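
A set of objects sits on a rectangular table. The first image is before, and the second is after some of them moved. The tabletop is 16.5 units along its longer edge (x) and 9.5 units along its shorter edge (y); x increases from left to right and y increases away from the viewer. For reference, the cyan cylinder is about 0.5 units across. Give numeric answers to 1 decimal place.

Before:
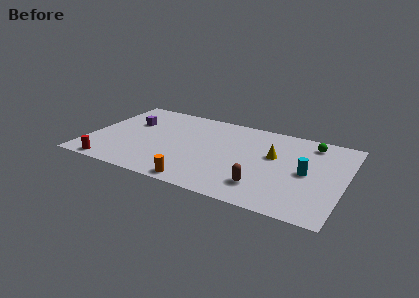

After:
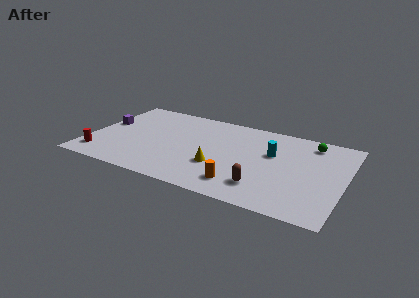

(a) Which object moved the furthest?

the yellow cone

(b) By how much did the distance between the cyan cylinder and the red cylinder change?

-1.2

Before: roughly 12.8 units apart; after: 11.6. That's 1.2 units closer together.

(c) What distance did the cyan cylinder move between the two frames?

2.6

From (14.1, 4.6) to (11.8, 5.9), the cyan cylinder covered √(2.3² + 1.3²) ≈ 2.6 units.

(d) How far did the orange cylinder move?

2.8

The orange cylinder moved from about (7.6, 0.9) to (10.2, 1.8), a distance of √(2.6² + 0.9²) ≈ 2.8.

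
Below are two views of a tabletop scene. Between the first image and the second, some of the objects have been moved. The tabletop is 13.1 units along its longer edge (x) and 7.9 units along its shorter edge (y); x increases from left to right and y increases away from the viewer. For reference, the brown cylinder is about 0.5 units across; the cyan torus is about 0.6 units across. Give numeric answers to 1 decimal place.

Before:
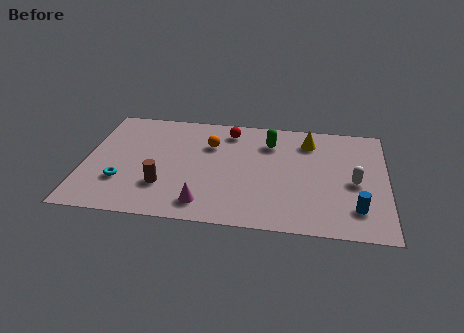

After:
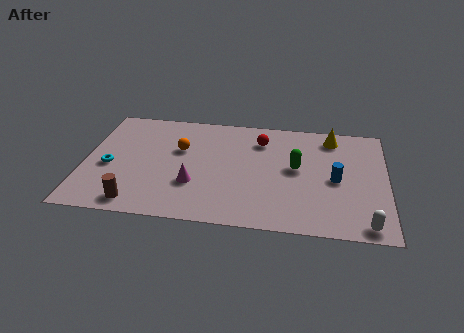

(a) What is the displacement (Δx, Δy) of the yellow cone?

(1.0, 0.4)

The yellow cone was at about (9.7, 6.3) and moved to about (10.7, 6.7).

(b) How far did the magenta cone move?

1.4

From (5.3, 1.3) to (4.8, 2.6), the magenta cone covered √(0.5² + 1.3²) ≈ 1.4 units.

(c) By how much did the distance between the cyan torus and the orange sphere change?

-1.4

Before: roughly 4.8 units apart; after: 3.4. That's 1.4 units closer together.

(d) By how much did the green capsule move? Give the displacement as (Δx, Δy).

(1.2, -1.7)

The green capsule started near (8.0, 6.0) and ended near (9.2, 4.3).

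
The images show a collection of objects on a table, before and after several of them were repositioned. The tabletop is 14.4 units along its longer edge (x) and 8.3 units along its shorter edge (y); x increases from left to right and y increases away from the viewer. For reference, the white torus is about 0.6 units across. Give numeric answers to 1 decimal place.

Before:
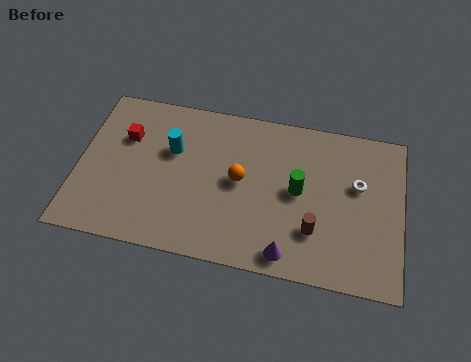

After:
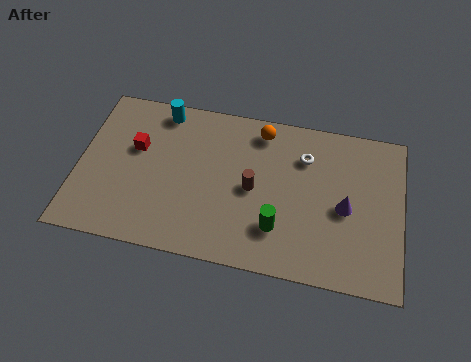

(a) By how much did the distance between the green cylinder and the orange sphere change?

+2.4

Before: roughly 2.6 units apart; after: 5.0. That's 2.4 units further apart.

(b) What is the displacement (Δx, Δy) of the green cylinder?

(-0.8, -2.1)

From the two frames, the green cylinder sits at roughly (9.8, 4.3) before and (9.0, 2.2) after.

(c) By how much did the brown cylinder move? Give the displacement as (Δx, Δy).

(-2.8, 1.6)

From the two frames, the brown cylinder sits at roughly (10.6, 2.4) before and (7.8, 4.0) after.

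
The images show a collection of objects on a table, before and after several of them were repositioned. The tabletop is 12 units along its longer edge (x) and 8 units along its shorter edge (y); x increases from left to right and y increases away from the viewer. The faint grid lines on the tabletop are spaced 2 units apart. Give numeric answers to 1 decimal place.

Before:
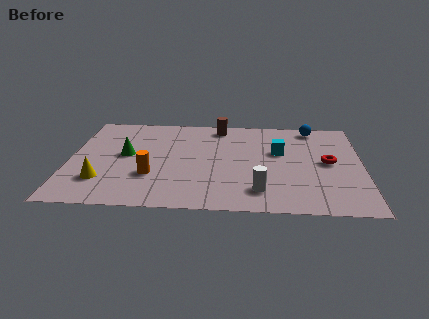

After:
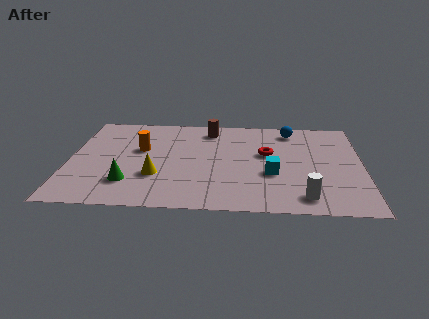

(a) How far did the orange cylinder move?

2.3

The orange cylinder moved from about (3.4, 2.6) to (2.9, 4.8), a distance of √(0.5² + 2.2²) ≈ 2.3.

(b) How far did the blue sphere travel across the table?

0.9

From (10.0, 7.1) to (9.1, 6.8), the blue sphere covered √(0.9² + 0.3²) ≈ 0.9 units.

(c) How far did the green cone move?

2.3

The green cone moved from about (2.3, 4.3) to (2.5, 2.0), a distance of √(0.2² + 2.3²) ≈ 2.3.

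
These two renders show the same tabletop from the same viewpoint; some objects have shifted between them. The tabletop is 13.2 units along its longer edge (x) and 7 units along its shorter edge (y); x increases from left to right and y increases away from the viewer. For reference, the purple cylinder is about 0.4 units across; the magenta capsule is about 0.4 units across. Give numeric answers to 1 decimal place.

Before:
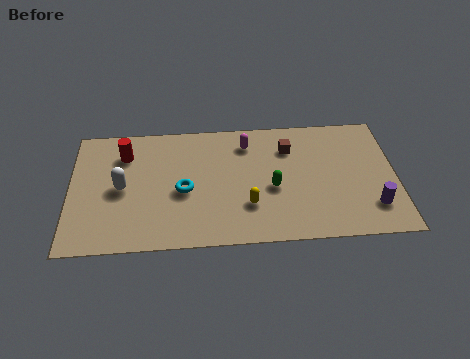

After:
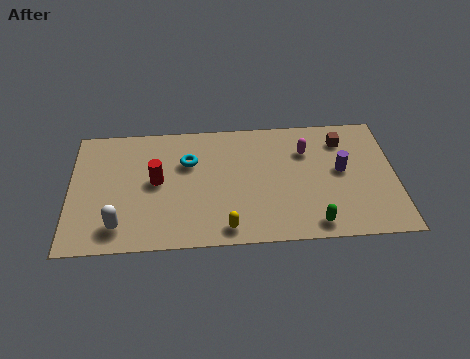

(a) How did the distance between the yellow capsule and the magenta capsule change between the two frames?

+1.8

The distance was about 3.5 in the first image and 5.3 in the second, so they moved 1.8 units further apart.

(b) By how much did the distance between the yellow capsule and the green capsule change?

+2.2

The distance was about 1.3 in the first image and 3.5 in the second, so they moved 2.2 units further apart.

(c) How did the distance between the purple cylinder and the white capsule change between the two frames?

-0.9

The distance was about 10.2 in the first image and 9.3 in the second, so they moved 0.9 units closer together.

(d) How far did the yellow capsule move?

1.5

The yellow capsule was near (7.2, 2.1) before and (6.3, 0.9) after, so it travelled √(0.9² + 1.2²) ≈ 1.5 units.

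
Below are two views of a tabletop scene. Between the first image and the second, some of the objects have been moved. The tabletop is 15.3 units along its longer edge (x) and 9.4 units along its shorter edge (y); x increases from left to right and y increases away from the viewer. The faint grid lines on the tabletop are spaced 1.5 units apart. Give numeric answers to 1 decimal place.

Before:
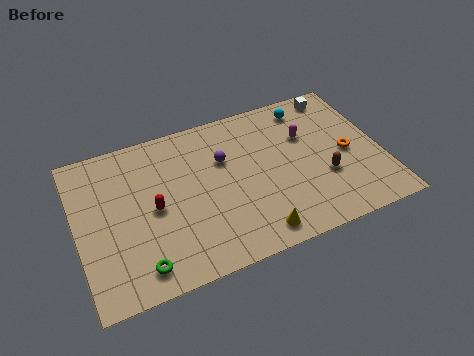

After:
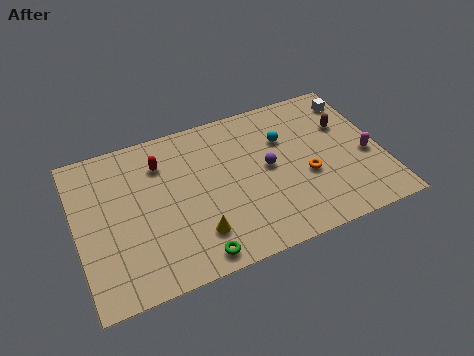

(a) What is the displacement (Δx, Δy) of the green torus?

(2.7, -0.4)

From the two frames, the green torus sits at roughly (2.8, 1.4) before and (5.5, 1.0) after.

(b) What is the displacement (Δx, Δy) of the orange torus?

(-2.2, -0.7)

The orange torus was at about (13.6, 4.4) and moved to about (11.4, 3.7).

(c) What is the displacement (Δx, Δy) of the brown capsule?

(1.4, 2.9)

The brown capsule started near (12.3, 3.3) and ended near (13.7, 6.2).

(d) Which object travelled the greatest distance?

the magenta capsule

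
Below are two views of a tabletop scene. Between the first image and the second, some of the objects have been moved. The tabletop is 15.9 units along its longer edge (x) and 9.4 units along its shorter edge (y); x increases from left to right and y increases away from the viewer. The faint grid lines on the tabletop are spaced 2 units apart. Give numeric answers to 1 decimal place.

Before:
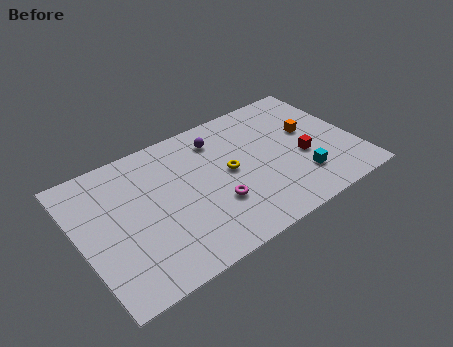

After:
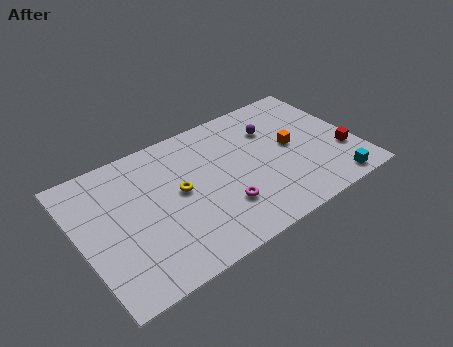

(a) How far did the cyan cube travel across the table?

2.1

The cyan cube moved from about (12.4, 2.4) to (14.0, 1.0), a distance of √(1.6² + 1.4²) ≈ 2.1.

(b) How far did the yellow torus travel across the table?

2.9

The yellow torus was near (8.6, 4.9) before and (5.7, 5.0) after, so it travelled √(2.9² + 0.1²) ≈ 2.9 units.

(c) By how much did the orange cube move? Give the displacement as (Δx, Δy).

(-1.2, -0.6)

The orange cube was at about (13.5, 5.5) and moved to about (12.3, 4.9).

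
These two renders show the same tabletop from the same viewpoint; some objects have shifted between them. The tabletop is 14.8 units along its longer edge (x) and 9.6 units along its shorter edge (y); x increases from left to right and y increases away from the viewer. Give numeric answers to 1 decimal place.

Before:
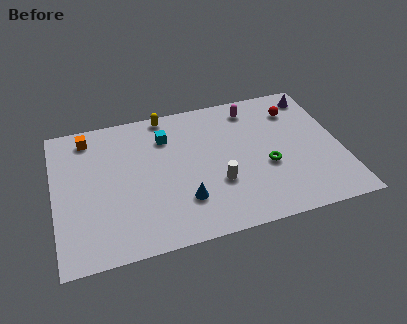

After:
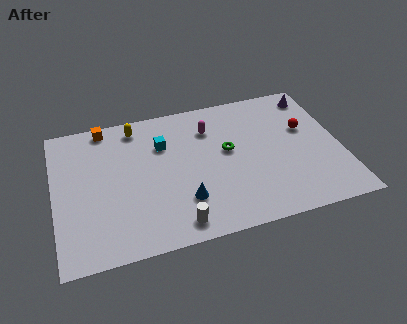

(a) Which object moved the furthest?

the white cylinder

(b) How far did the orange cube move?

1.0

The orange cube moved from about (1.9, 8.2) to (2.8, 8.7), a distance of √(0.9² + 0.5²) ≈ 1.0.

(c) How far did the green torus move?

2.5

The green torus was near (10.9, 3.8) before and (9.0, 5.4) after, so it travelled √(1.9² + 1.6²) ≈ 2.5 units.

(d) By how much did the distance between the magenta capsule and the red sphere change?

+2.8

The distance was about 2.3 in the first image and 5.1 in the second, so they moved 2.8 units further apart.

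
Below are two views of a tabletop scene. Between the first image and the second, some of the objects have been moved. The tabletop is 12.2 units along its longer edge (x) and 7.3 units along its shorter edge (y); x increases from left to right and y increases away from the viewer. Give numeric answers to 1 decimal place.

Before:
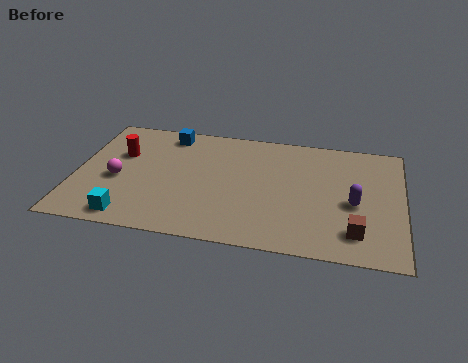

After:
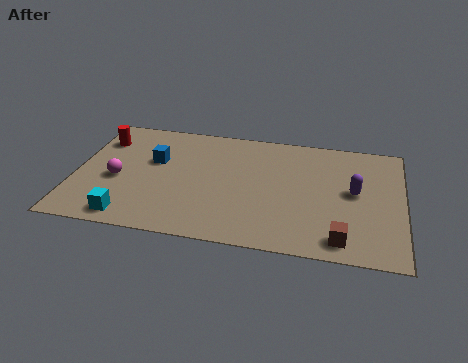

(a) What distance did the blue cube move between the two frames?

1.8

The blue cube was near (3.3, 6.3) before and (2.9, 4.5) after, so it travelled √(0.4² + 1.8²) ≈ 1.8 units.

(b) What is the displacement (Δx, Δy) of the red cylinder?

(-0.8, 0.8)

The red cylinder started near (1.6, 4.7) and ended near (0.8, 5.5).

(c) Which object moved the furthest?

the blue cube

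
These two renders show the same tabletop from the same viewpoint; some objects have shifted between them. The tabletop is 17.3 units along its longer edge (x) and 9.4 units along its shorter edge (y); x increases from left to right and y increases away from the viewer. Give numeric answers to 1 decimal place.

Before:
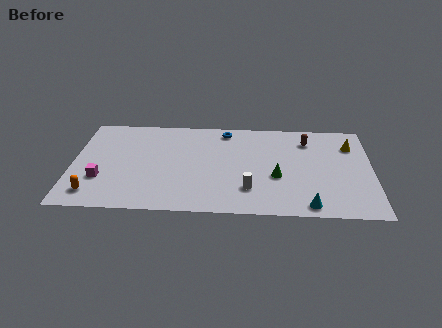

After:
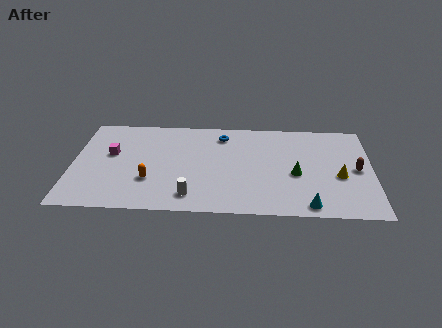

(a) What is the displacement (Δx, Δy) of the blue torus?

(-0.2, -0.5)

From the two frames, the blue torus sits at roughly (8.8, 8.2) before and (8.6, 7.7) after.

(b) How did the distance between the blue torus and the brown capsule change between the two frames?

+3.5

The distance was about 4.9 in the first image and 8.4 in the second, so they moved 3.5 units further apart.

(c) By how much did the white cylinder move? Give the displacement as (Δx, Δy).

(-3.3, -0.8)

The white cylinder started near (10.2, 2.4) and ended near (6.9, 1.6).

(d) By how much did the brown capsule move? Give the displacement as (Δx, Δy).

(2.8, -2.8)

The brown capsule started near (13.6, 7.4) and ended near (16.4, 4.6).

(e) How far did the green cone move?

1.1

The green cone moved from about (11.8, 3.7) to (12.9, 4.0), a distance of √(1.1² + 0.3²) ≈ 1.1.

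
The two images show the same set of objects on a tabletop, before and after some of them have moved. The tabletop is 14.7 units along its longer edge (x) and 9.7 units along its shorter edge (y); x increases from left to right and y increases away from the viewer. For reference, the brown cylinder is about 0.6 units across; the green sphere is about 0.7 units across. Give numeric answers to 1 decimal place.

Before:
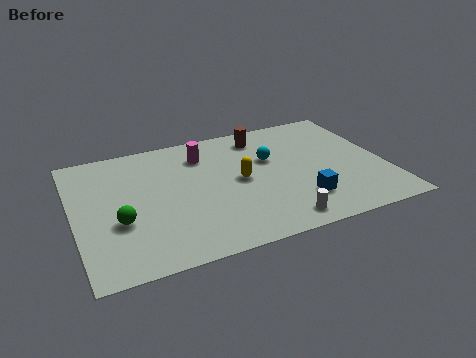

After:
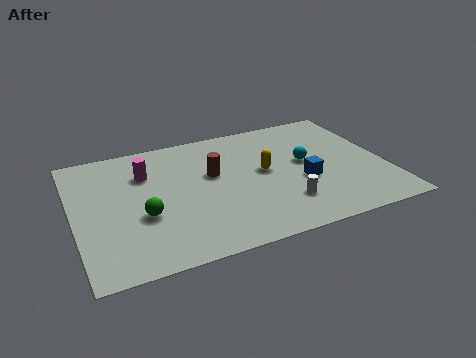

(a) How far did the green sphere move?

1.1

From (2.0, 3.6) to (3.1, 3.7), the green sphere covered √(1.1² + 0.1²) ≈ 1.1 units.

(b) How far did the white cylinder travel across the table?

1.3

From (9.2, 1.2) to (9.6, 2.4), the white cylinder covered √(0.4² + 1.2²) ≈ 1.3 units.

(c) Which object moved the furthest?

the brown cylinder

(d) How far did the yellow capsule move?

1.2

The yellow capsule was near (7.8, 4.9) before and (9.0, 5.2) after, so it travelled √(1.2² + 0.3²) ≈ 1.2 units.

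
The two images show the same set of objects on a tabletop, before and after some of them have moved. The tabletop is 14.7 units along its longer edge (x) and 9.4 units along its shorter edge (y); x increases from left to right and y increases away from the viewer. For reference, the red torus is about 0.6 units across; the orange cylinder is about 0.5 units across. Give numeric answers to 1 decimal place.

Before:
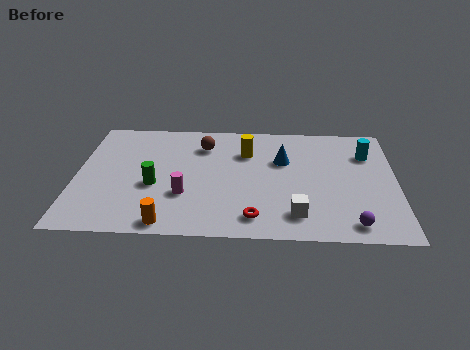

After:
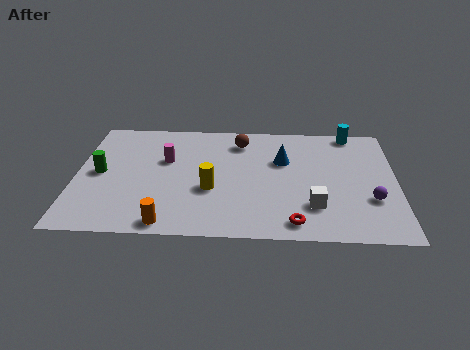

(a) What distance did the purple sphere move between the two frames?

2.1

From (12.6, 1.2) to (13.5, 3.1), the purple sphere covered √(0.9² + 1.9²) ≈ 2.1 units.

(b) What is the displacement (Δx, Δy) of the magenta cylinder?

(-0.9, 2.8)

From the two frames, the magenta cylinder sits at roughly (5.0, 3.1) before and (4.1, 5.9) after.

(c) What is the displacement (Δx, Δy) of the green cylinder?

(-2.5, 0.9)

From the two frames, the green cylinder sits at roughly (3.6, 3.8) before and (1.1, 4.7) after.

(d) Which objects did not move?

the blue cone and the orange cylinder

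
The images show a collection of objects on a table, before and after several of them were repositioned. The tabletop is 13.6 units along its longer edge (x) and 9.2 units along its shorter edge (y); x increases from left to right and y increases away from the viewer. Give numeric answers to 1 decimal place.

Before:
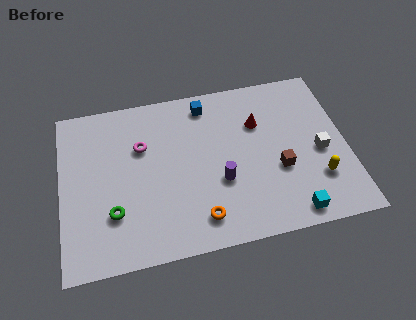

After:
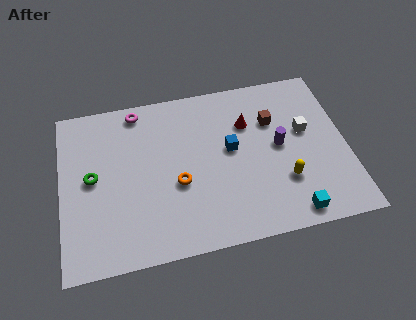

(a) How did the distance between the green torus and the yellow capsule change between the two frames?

-0.5

They were about 9.7 units apart before and 9.2 after — 0.5 units closer together.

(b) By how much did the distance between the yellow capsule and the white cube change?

+1.4

Before: roughly 1.5 units apart; after: 2.9. That's 1.4 units further apart.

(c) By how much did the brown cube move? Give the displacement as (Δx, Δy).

(-0.1, 2.8)

From the two frames, the brown cube sits at roughly (10.3, 3.5) before and (10.2, 6.3) after.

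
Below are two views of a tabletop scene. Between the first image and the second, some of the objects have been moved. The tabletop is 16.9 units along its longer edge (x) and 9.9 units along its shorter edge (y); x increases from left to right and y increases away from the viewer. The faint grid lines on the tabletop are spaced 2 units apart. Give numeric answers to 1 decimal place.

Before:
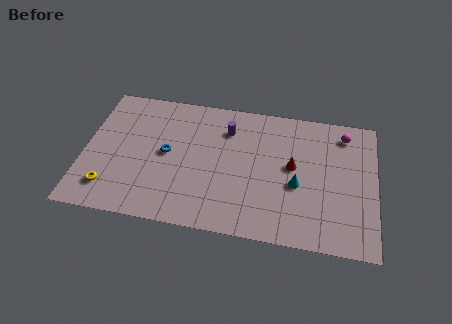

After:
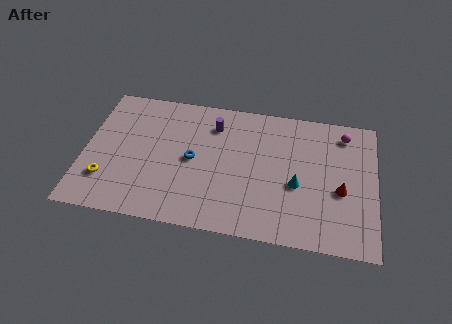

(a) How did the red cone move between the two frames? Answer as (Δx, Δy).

(2.8, -1.3)

The red cone started near (12.1, 5.4) and ended near (14.9, 4.1).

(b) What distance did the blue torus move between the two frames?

1.5

The blue torus was near (4.8, 5.1) before and (6.3, 4.9) after, so it travelled √(1.5² + 0.2²) ≈ 1.5 units.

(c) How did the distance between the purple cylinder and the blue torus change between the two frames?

-1.2

The distance was about 4.2 in the first image and 3.0 in the second, so they moved 1.2 units closer together.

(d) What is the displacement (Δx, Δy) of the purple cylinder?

(-0.8, 0.2)

The purple cylinder started near (8.2, 7.5) and ended near (7.4, 7.7).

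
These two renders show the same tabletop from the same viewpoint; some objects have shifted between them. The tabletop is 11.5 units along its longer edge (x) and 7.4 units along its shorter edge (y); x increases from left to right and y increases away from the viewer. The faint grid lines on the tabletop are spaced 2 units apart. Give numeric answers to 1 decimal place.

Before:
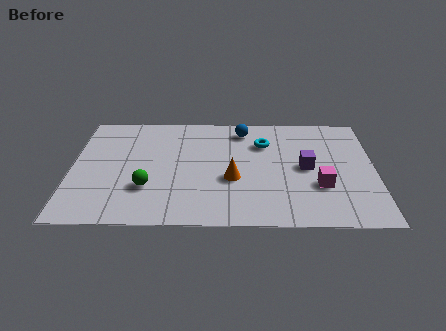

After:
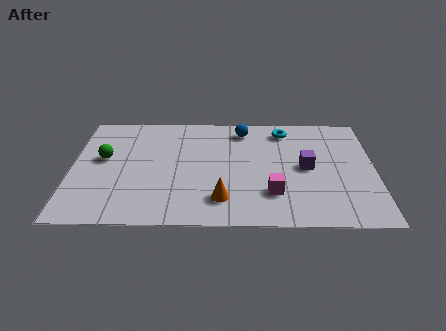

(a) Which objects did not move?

the purple cube and the blue sphere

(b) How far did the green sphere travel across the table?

2.5

From (2.9, 2.3) to (1.2, 4.2), the green sphere covered √(1.7² + 1.9²) ≈ 2.5 units.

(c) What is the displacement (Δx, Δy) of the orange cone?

(-0.4, -1.3)

The orange cone started near (6.1, 2.9) and ended near (5.7, 1.6).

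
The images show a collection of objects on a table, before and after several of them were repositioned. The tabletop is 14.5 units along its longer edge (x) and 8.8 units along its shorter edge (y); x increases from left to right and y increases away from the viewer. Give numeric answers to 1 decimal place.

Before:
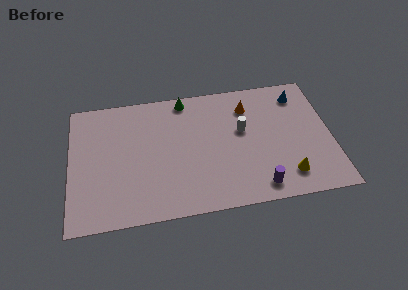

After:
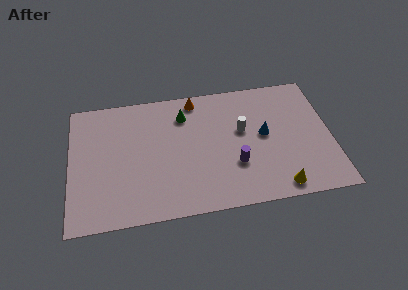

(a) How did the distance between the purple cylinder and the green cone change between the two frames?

-3.0

They were about 7.7 units apart before and 4.7 after — 3.0 units closer together.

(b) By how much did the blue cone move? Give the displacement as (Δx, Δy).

(-2.1, -2.5)

The blue cone started near (12.9, 7.2) and ended near (10.8, 4.7).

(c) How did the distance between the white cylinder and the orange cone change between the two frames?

+2.0

They were about 1.6 units apart before and 3.6 after — 2.0 units further apart.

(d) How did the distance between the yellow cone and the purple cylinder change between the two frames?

+1.3

Before: roughly 1.7 units apart; after: 3.0. That's 1.3 units further apart.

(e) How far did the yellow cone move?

0.9

The yellow cone was near (11.9, 1.7) before and (11.4, 1.0) after, so it travelled √(0.5² + 0.7²) ≈ 0.9 units.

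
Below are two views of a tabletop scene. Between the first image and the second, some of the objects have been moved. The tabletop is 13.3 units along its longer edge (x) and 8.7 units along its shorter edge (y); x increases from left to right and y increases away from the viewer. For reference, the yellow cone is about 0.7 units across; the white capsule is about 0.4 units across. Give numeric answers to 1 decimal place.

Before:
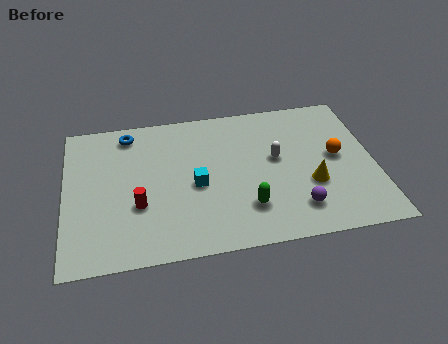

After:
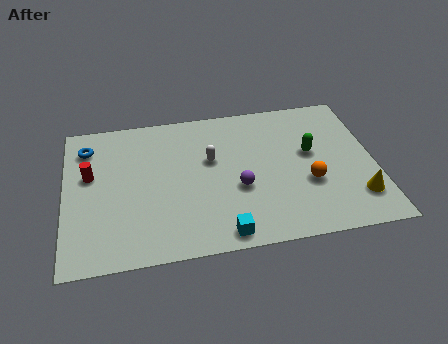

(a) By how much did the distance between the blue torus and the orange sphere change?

+0.7

Before: roughly 9.4 units apart; after: 10.1. That's 0.7 units further apart.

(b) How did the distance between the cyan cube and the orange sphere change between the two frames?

-1.7

They were about 6.1 units apart before and 4.4 after — 1.7 units closer together.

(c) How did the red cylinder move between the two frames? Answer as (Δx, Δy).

(-2.0, 2.1)

From the two frames, the red cylinder sits at roughly (3.1, 3.1) before and (1.1, 5.2) after.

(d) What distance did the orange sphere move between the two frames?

1.9

From (11.7, 4.6) to (10.4, 3.2), the orange sphere covered √(1.3² + 1.4²) ≈ 1.9 units.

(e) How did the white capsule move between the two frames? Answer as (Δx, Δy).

(-2.8, 0.4)

The white capsule was at about (9.1, 4.9) and moved to about (6.3, 5.3).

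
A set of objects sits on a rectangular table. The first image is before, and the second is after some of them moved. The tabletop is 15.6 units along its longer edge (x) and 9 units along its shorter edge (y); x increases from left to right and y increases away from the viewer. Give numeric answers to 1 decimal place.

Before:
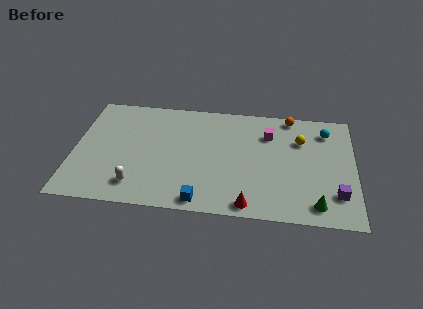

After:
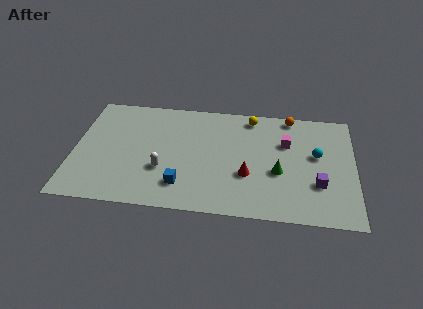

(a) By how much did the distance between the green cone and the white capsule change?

-3.5

Before: roughly 9.9 units apart; after: 6.4. That's 3.5 units closer together.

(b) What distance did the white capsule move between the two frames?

2.0

The white capsule moved from about (3.6, 1.7) to (5.0, 3.1), a distance of √(1.4² + 1.4²) ≈ 2.0.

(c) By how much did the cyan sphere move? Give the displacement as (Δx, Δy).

(-0.5, -2.0)

The cyan sphere was at about (14.0, 7.2) and moved to about (13.5, 5.2).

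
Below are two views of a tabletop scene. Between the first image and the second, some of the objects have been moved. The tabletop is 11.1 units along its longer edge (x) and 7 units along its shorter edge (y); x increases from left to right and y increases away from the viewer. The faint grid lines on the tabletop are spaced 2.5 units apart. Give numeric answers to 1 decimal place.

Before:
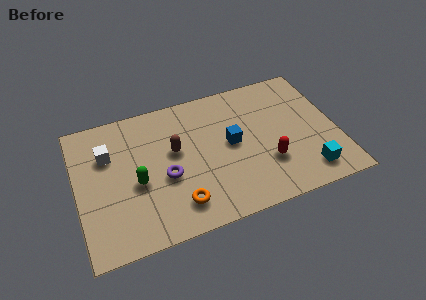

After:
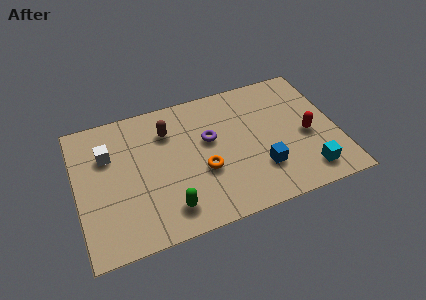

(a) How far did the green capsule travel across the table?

2.1

The green capsule moved from about (2.5, 3.0) to (3.7, 1.3), a distance of √(1.2² + 1.7²) ≈ 2.1.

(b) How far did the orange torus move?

1.8

The orange torus moved from about (4.1, 1.4) to (5.3, 2.7), a distance of √(1.2² + 1.3²) ≈ 1.8.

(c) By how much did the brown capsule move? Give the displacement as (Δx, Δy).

(-0.2, 1.1)

The brown capsule started near (4.2, 4.1) and ended near (4.0, 5.2).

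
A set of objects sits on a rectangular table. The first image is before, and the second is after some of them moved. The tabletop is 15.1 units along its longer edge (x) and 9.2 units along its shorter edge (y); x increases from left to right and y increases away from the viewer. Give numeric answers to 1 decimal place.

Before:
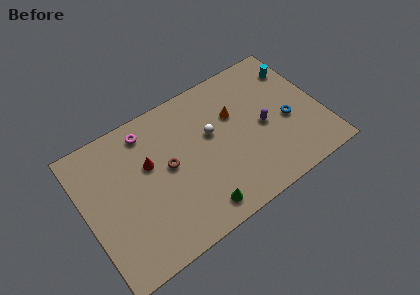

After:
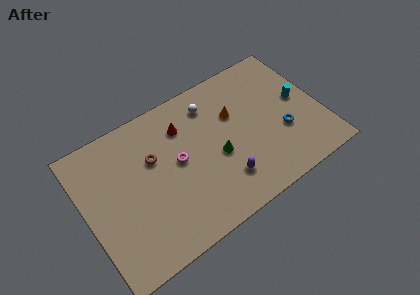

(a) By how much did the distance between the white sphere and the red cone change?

-2.0

Before: roughly 4.0 units apart; after: 2.0. That's 2.0 units closer together.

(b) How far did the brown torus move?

1.3

From (5.3, 4.9) to (4.5, 5.9), the brown torus covered √(0.8² + 1.0²) ≈ 1.3 units.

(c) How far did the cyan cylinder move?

2.2

From (14.1, 7.1) to (13.9, 4.9), the cyan cylinder covered √(0.2² + 2.2²) ≈ 2.2 units.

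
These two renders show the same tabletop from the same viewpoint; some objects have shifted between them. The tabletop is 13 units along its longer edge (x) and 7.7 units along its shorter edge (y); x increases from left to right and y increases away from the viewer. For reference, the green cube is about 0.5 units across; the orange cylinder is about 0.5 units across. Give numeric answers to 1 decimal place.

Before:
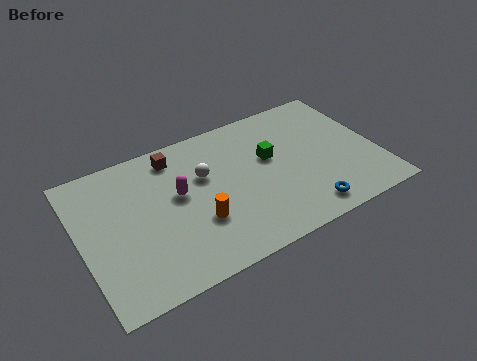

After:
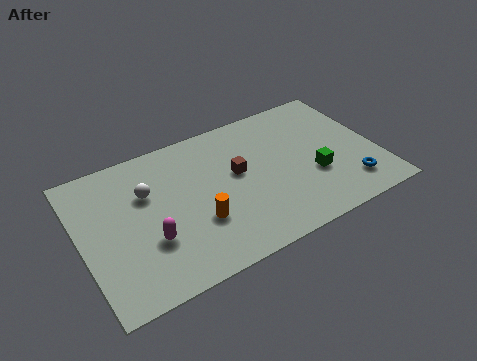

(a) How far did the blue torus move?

2.2

From (9.4, 1.1) to (11.5, 1.6), the blue torus covered √(2.1² + 0.5²) ≈ 2.2 units.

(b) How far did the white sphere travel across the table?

2.5

From (5.5, 4.9) to (3.0, 5.1), the white sphere covered √(2.5² + 0.2²) ≈ 2.5 units.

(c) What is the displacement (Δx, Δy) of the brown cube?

(2.5, -2.1)

The brown cube was at about (4.4, 6.5) and moved to about (6.9, 4.4).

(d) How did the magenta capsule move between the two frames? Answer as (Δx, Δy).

(-1.5, -1.8)

From the two frames, the magenta capsule sits at roughly (4.3, 4.4) before and (2.8, 2.6) after.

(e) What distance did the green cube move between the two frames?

2.5

From (8.4, 4.6) to (10.1, 2.8), the green cube covered √(1.7² + 1.8²) ≈ 2.5 units.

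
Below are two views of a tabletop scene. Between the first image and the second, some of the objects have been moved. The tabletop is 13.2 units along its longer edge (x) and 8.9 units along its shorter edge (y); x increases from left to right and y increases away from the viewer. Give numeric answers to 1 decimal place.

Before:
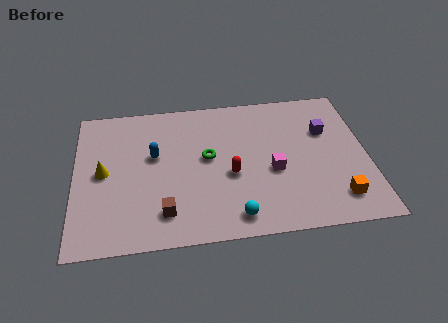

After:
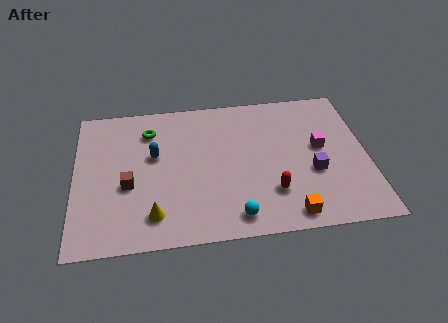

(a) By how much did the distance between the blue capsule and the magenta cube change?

+2.0

They were about 5.5 units apart before and 7.5 after — 2.0 units further apart.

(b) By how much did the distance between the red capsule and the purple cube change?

-2.8

They were about 4.9 units apart before and 2.1 after — 2.8 units closer together.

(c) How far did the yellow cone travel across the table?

3.6

From (1.3, 4.5) to (3.5, 1.7), the yellow cone covered √(2.2² + 2.8²) ≈ 3.6 units.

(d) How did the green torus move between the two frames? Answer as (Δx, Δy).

(-2.6, 2.0)

The green torus started near (6.0, 4.9) and ended near (3.4, 6.9).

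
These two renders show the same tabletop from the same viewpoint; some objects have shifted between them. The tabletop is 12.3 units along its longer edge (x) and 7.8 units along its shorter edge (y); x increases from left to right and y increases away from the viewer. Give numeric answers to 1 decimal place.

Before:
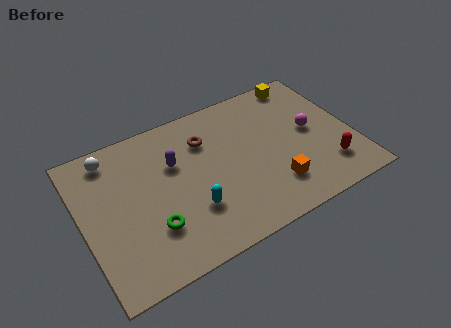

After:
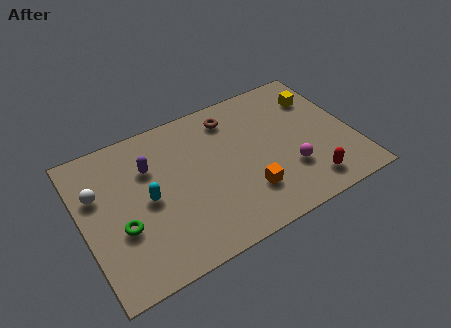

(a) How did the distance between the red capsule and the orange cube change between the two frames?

+0.3

The distance was about 2.5 in the first image and 2.8 in the second, so they moved 0.3 units further apart.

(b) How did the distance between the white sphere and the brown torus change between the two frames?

+2.1

They were about 4.3 units apart before and 6.4 after — 2.1 units further apart.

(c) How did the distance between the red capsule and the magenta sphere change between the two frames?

-1.0

Before: roughly 2.3 units apart; after: 1.3. That's 1.0 units closer together.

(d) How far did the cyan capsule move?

2.3

The cyan capsule was near (4.7, 2.4) before and (2.9, 3.8) after, so it travelled √(1.8² + 1.4²) ≈ 2.3 units.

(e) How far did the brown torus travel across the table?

1.5

From (5.8, 5.7) to (7.1, 6.4), the brown torus covered √(1.3² + 0.7²) ≈ 1.5 units.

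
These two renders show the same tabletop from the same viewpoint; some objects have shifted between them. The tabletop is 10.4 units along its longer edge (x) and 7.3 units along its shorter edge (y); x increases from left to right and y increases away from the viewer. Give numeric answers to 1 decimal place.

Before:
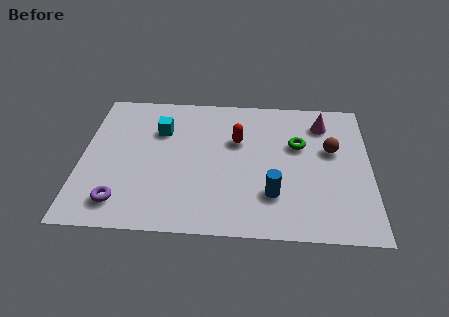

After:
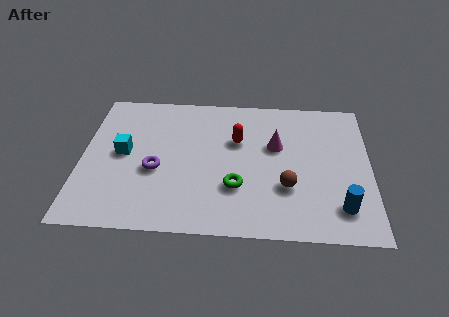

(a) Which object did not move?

the red capsule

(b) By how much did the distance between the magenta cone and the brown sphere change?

+0.7

They were about 1.4 units apart before and 2.1 after — 0.7 units further apart.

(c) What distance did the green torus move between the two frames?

3.2

The green torus was near (7.8, 4.6) before and (5.6, 2.3) after, so it travelled √(2.2² + 2.3²) ≈ 3.2 units.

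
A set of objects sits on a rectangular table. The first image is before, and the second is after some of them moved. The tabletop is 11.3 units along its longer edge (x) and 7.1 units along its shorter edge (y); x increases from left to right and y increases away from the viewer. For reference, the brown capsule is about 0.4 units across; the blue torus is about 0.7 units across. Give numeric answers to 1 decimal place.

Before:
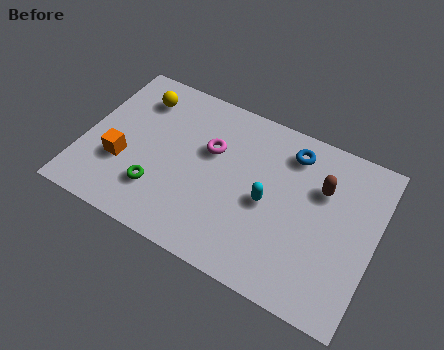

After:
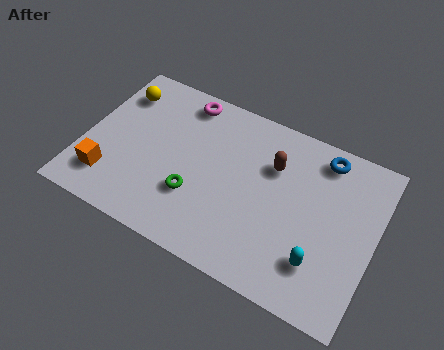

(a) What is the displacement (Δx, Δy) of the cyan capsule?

(2.2, -1.5)

The cyan capsule was at about (7.2, 3.3) and moved to about (9.4, 1.8).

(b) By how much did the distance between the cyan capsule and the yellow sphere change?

+3.3

The distance was about 5.9 in the first image and 9.2 in the second, so they moved 3.3 units further apart.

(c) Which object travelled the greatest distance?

the cyan capsule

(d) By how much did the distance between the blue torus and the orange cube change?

+2.0

The distance was about 7.0 in the first image and 9.0 in the second, so they moved 2.0 units further apart.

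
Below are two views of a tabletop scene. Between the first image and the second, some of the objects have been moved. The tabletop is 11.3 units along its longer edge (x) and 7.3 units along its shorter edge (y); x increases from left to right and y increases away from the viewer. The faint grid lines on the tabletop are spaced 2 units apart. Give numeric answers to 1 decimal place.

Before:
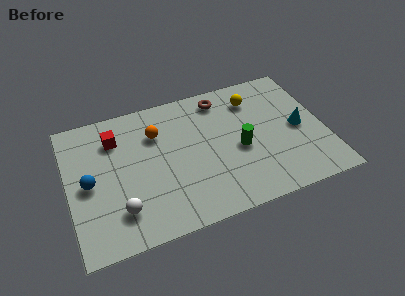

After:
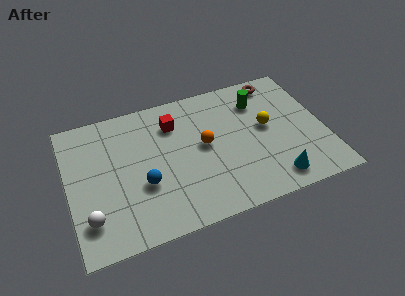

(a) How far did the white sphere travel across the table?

1.3

The white sphere was near (2.1, 1.7) before and (0.8, 1.7) after, so it travelled √(1.3² + 0.0²) ≈ 1.3 units.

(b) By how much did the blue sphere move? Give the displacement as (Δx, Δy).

(2.3, -0.8)

The blue sphere started near (0.9, 3.5) and ended near (3.2, 2.7).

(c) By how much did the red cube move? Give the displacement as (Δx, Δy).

(2.6, 0.0)

The red cube was at about (2.2, 5.5) and moved to about (4.8, 5.5).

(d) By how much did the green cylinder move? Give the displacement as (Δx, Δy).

(1.1, 2.3)

The green cylinder was at about (7.5, 3.2) and moved to about (8.6, 5.5).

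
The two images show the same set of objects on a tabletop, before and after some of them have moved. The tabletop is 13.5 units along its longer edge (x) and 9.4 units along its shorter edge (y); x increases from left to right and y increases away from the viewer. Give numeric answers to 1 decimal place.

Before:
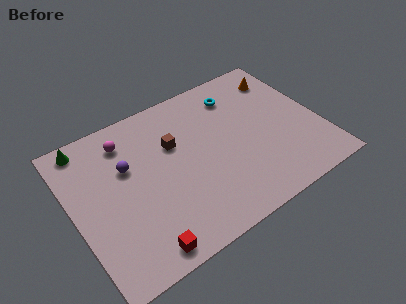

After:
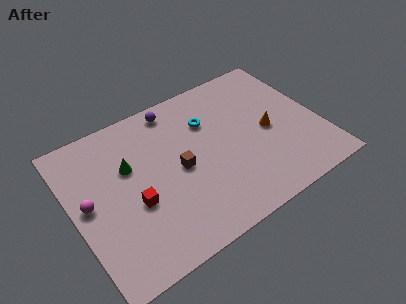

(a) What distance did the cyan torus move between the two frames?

2.0

From (9.5, 7.5) to (7.7, 6.6), the cyan torus covered √(1.8² + 0.9²) ≈ 2.0 units.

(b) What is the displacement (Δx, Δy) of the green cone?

(2.0, -2.4)

The green cone was at about (1.2, 8.4) and moved to about (3.2, 6.0).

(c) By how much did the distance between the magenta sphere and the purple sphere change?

+4.7

They were about 1.6 units apart before and 6.3 after — 4.7 units further apart.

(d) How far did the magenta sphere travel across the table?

3.7

The magenta sphere was near (3.3, 7.6) before and (0.8, 4.9) after, so it travelled √(2.5² + 2.7²) ≈ 3.7 units.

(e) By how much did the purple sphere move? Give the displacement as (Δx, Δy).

(3.0, 2.3)

The purple sphere started near (3.1, 6.0) and ended near (6.1, 8.3).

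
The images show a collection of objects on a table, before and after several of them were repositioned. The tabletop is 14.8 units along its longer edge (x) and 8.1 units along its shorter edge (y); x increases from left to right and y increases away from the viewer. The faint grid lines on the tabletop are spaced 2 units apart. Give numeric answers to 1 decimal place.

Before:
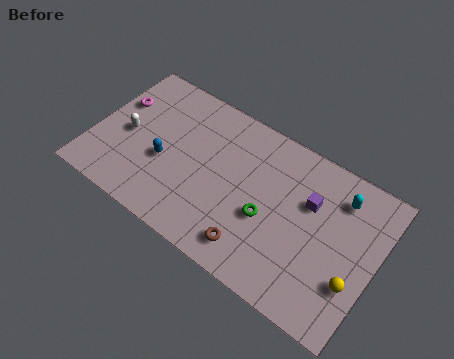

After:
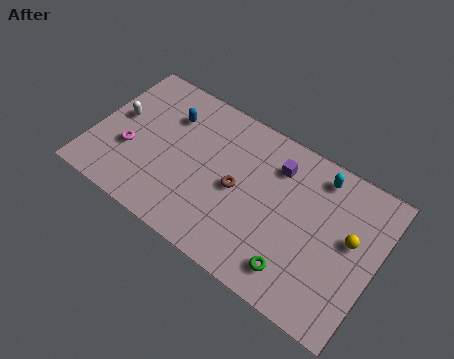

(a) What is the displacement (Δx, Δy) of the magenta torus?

(1.1, -2.3)

From the two frames, the magenta torus sits at roughly (0.9, 5.3) before and (2.0, 3.0) after.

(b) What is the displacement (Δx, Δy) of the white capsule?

(-0.6, 0.7)

From the two frames, the white capsule sits at roughly (1.7, 3.8) before and (1.1, 4.5) after.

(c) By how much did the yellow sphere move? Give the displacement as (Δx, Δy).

(-0.5, 2.0)

From the two frames, the yellow sphere sits at roughly (13.9, 2.6) before and (13.4, 4.6) after.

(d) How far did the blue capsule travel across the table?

2.6

From (3.8, 3.3) to (3.6, 5.9), the blue capsule covered √(0.2² + 2.6²) ≈ 2.6 units.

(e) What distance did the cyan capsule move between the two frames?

1.3

From (12.6, 6.4) to (11.4, 6.9), the cyan capsule covered √(1.2² + 0.5²) ≈ 1.3 units.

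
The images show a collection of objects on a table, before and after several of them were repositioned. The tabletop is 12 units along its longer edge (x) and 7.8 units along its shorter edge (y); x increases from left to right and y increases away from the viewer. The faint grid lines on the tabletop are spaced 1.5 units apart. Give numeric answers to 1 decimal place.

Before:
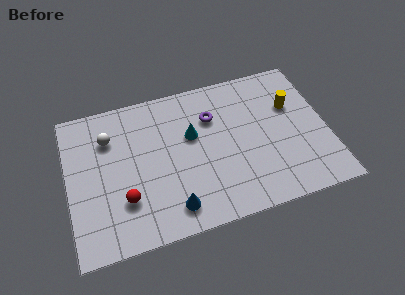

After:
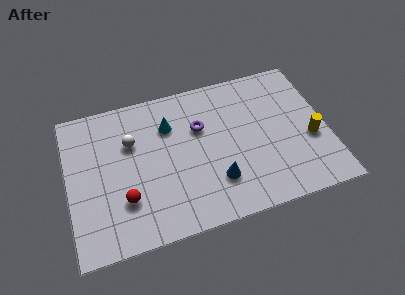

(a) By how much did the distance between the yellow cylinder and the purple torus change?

+1.7

They were about 3.7 units apart before and 5.4 after — 1.7 units further apart.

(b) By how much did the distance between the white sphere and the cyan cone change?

-2.1

They were about 3.9 units apart before and 1.8 after — 2.1 units closer together.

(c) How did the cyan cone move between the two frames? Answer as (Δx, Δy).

(-1.0, 0.8)

The cyan cone started near (5.8, 4.8) and ended near (4.8, 5.6).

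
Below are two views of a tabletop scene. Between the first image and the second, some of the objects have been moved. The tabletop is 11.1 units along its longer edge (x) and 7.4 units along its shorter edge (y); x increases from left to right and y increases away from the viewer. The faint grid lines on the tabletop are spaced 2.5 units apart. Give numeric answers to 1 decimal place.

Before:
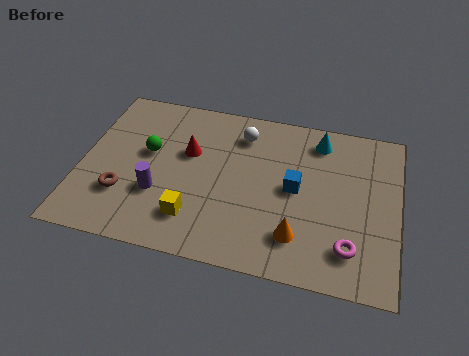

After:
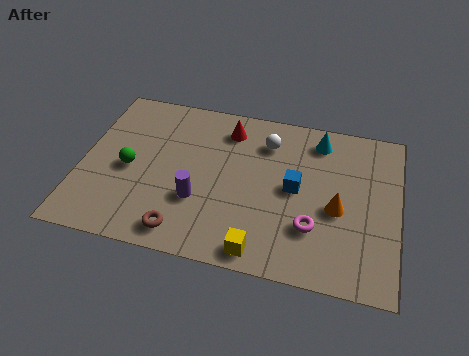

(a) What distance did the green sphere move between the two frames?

1.1

The green sphere moved from about (2.3, 4.3) to (1.7, 3.4), a distance of √(0.6² + 0.9²) ≈ 1.1.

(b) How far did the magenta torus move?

1.4

The magenta torus was near (9.5, 1.6) before and (8.2, 2.2) after, so it travelled √(1.3² + 0.6²) ≈ 1.4 units.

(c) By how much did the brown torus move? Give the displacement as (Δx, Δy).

(2.2, -1.2)

From the two frames, the brown torus sits at roughly (1.6, 2.2) before and (3.8, 1.0) after.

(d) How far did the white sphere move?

0.9

The white sphere moved from about (5.5, 5.9) to (6.4, 5.7), a distance of √(0.9² + 0.2²) ≈ 0.9.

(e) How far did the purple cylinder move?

1.4

From (2.8, 2.5) to (4.2, 2.5), the purple cylinder covered √(1.4² + 0.0²) ≈ 1.4 units.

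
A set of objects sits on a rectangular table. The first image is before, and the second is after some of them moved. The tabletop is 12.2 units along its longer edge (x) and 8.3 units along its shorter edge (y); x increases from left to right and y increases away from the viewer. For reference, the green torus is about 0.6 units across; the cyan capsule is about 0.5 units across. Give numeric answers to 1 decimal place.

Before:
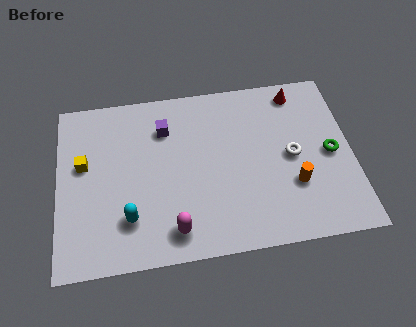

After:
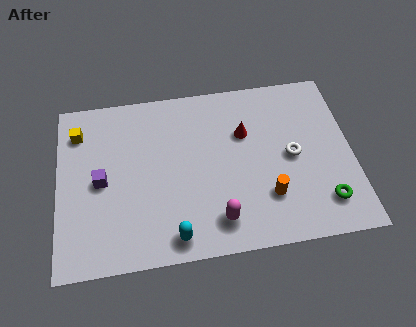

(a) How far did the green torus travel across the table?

2.3

The green torus moved from about (11.3, 4.0) to (10.9, 1.7), a distance of √(0.4² + 2.3²) ≈ 2.3.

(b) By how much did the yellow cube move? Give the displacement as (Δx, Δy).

(-0.2, 1.6)

The yellow cube was at about (1.1, 4.9) and moved to about (0.9, 6.5).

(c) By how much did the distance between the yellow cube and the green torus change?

+0.9

They were about 10.2 units apart before and 11.1 after — 0.9 units further apart.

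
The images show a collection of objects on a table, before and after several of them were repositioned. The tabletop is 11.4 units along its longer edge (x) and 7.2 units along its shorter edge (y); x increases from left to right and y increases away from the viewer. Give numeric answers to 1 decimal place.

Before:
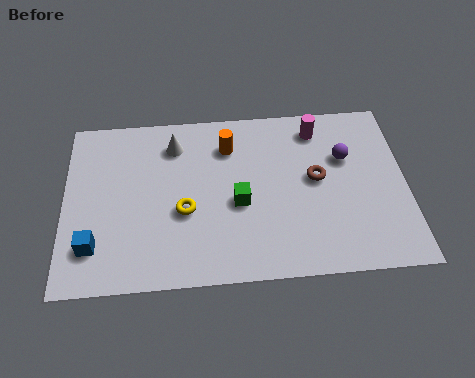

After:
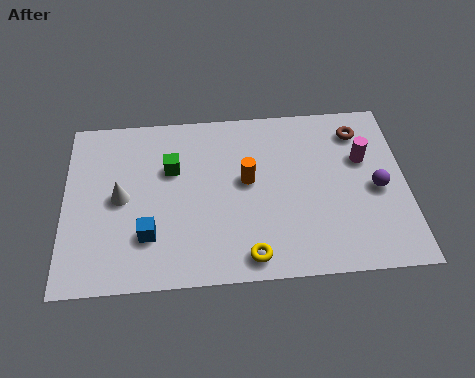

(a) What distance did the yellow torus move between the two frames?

2.9

The yellow torus was near (4.0, 2.9) before and (6.1, 0.9) after, so it travelled √(2.1² + 2.0²) ≈ 2.9 units.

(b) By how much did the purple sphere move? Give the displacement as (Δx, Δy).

(1.0, -1.4)

From the two frames, the purple sphere sits at roughly (9.4, 4.7) before and (10.4, 3.3) after.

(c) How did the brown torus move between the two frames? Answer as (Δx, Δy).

(1.5, 1.9)

The brown torus was at about (8.4, 3.9) and moved to about (9.9, 5.8).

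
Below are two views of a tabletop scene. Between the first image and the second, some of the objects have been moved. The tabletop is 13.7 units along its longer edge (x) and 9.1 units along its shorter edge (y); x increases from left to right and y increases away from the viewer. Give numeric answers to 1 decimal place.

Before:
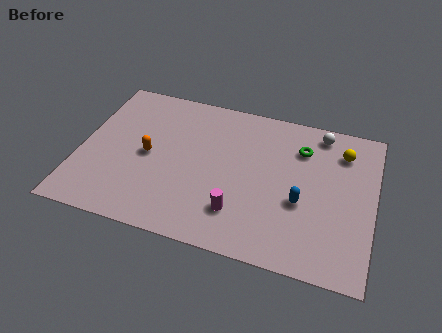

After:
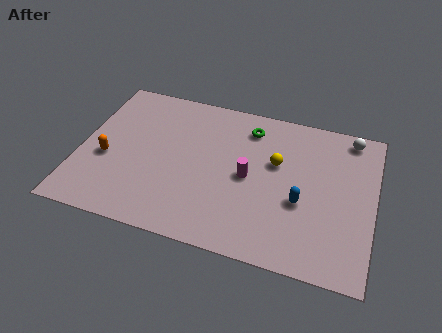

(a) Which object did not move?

the blue capsule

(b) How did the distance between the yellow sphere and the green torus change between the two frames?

+0.4

They were about 1.9 units apart before and 2.3 after — 0.4 units further apart.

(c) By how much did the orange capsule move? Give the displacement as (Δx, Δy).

(-1.9, -0.7)

The orange capsule started near (3.2, 4.4) and ended near (1.3, 3.7).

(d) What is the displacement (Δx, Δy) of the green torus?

(-2.5, 0.6)

From the two frames, the green torus sits at roughly (10.2, 6.8) before and (7.7, 7.4) after.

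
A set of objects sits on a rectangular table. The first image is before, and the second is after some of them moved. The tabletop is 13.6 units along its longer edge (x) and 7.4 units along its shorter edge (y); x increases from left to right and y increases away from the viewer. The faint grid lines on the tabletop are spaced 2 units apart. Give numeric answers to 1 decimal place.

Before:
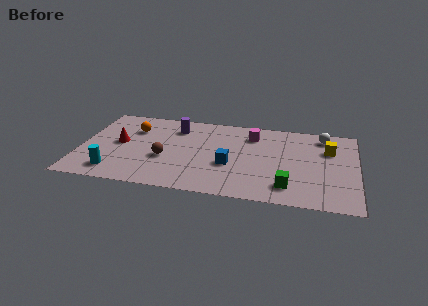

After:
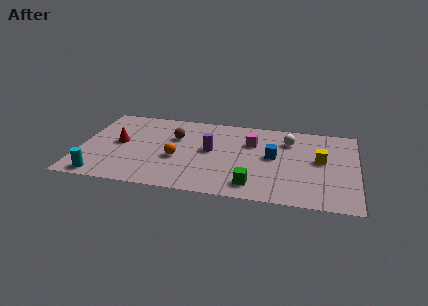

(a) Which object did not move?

the red cone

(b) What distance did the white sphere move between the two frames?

1.8

The white sphere moved from about (11.9, 6.3) to (10.2, 5.6), a distance of √(1.7² + 0.7²) ≈ 1.8.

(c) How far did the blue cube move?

2.4

From (7.4, 2.9) to (9.5, 4.0), the blue cube covered √(2.1² + 1.1²) ≈ 2.4 units.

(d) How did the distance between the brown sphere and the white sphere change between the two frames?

-2.8

They were about 8.4 units apart before and 5.6 after — 2.8 units closer together.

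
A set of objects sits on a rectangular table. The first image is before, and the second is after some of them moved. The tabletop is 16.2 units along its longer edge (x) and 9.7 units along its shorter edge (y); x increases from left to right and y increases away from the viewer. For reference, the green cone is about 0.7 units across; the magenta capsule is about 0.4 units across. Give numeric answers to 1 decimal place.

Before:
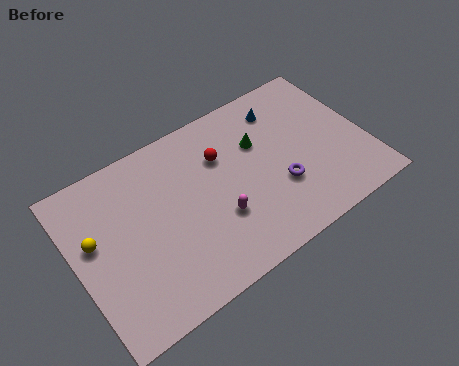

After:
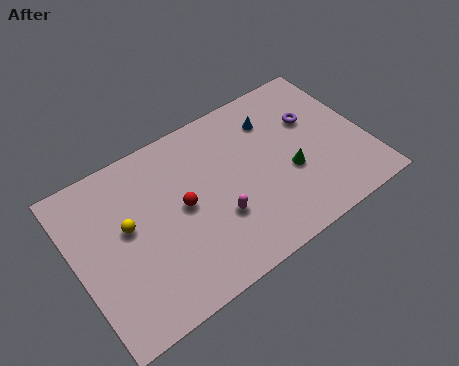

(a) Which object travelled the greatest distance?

the purple torus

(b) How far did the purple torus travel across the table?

3.9

The purple torus was near (11.1, 3.3) before and (13.6, 6.3) after, so it travelled √(2.5² + 3.0²) ≈ 3.9 units.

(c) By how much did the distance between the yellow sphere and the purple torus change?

+0.4

They were about 10.3 units apart before and 10.7 after — 0.4 units further apart.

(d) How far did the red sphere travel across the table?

3.0

From (8.4, 6.7) to (5.9, 5.0), the red sphere covered √(2.5² + 1.7²) ≈ 3.0 units.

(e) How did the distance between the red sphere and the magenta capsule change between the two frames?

-1.1

The distance was about 3.5 in the first image and 2.4 in the second, so they moved 1.1 units closer together.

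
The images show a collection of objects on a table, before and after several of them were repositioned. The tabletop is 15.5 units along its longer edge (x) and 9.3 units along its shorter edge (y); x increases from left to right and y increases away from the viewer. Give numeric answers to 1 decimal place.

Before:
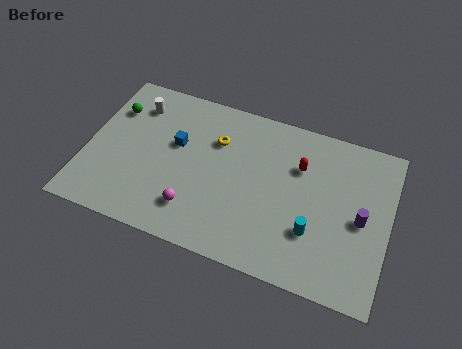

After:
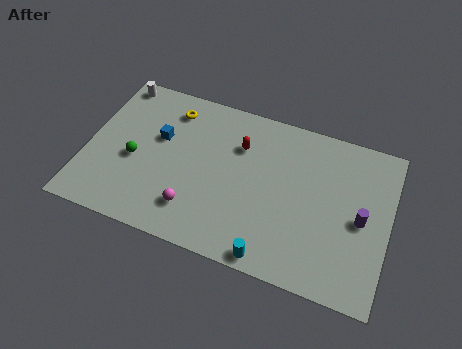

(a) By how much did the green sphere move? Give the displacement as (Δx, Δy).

(1.4, -2.7)

From the two frames, the green sphere sits at roughly (1.1, 6.7) before and (2.5, 4.0) after.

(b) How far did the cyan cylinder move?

2.8

The cyan cylinder moved from about (11.8, 2.9) to (9.9, 0.8), a distance of √(1.9² + 2.1²) ≈ 2.8.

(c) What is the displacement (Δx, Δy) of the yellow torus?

(-2.5, 1.1)

The yellow torus was at about (6.5, 6.5) and moved to about (4.0, 7.6).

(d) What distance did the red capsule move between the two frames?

3.1

The red capsule moved from about (10.8, 6.4) to (7.7, 6.6), a distance of √(3.1² + 0.2²) ≈ 3.1.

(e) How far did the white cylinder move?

1.6

The white cylinder moved from about (2.2, 7.3) to (1.0, 8.4), a distance of √(1.2² + 1.1²) ≈ 1.6.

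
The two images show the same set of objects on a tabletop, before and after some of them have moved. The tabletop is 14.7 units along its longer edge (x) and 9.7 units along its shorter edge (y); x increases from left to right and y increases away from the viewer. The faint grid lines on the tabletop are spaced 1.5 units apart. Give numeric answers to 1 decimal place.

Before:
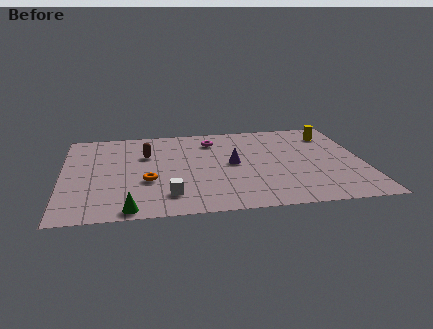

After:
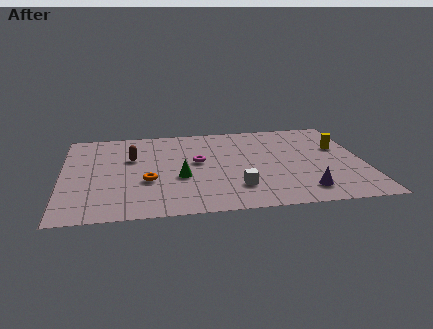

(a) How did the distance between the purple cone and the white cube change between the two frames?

-1.1

The distance was about 4.4 in the first image and 3.3 in the second, so they moved 1.1 units closer together.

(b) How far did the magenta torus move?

2.4

The magenta torus moved from about (7.4, 7.7) to (6.6, 5.4), a distance of √(0.8² + 2.3²) ≈ 2.4.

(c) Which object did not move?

the orange torus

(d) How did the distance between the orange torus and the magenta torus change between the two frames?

-2.2

The distance was about 5.3 in the first image and 3.1 in the second, so they moved 2.2 units closer together.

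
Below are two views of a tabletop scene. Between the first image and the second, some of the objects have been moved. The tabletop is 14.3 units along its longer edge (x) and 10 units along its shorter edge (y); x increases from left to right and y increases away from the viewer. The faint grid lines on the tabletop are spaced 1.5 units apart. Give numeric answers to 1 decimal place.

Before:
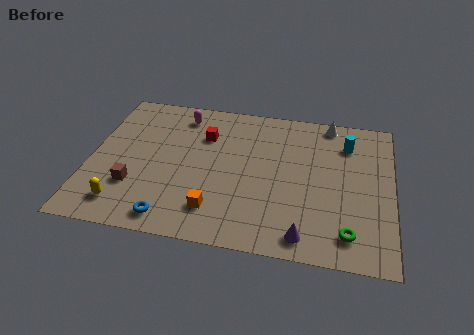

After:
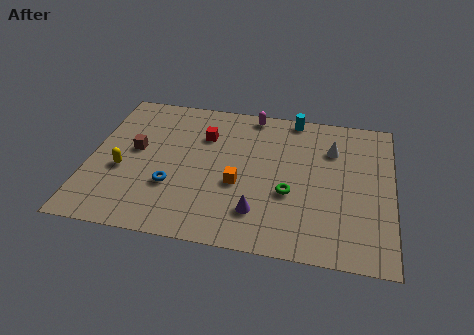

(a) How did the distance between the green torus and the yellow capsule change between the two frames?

-2.6

They were about 10.5 units apart before and 7.9 after — 2.6 units closer together.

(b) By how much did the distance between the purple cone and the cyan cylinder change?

+0.3

They were about 6.7 units apart before and 7.0 after — 0.3 units further apart.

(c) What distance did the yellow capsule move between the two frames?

2.3

The yellow capsule moved from about (1.8, 1.7) to (1.6, 4.0), a distance of √(0.2² + 2.3²) ≈ 2.3.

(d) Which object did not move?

the red cube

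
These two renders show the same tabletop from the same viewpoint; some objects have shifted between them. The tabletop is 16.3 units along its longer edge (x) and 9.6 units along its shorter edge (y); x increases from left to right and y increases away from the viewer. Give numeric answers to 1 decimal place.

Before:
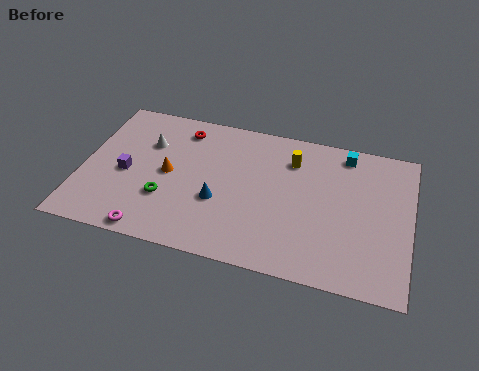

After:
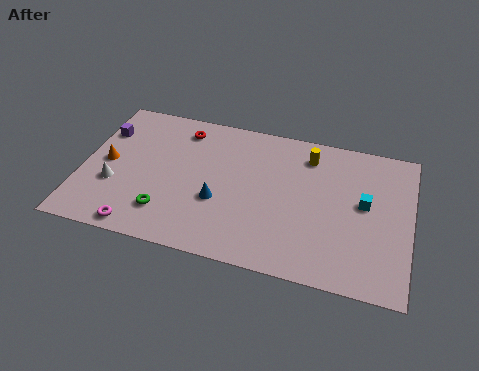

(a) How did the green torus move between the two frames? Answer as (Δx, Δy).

(0.1, -0.9)

The green torus started near (4.3, 3.1) and ended near (4.4, 2.2).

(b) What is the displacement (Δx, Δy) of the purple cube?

(-1.4, 2.6)

The purple cube was at about (2.2, 4.3) and moved to about (0.8, 6.9).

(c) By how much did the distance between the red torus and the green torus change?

+0.9

Before: roughly 4.9 units apart; after: 5.8. That's 0.9 units further apart.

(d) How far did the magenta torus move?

0.6

The magenta torus was near (3.8, 0.8) before and (3.2, 0.9) after, so it travelled √(0.6² + 0.1²) ≈ 0.6 units.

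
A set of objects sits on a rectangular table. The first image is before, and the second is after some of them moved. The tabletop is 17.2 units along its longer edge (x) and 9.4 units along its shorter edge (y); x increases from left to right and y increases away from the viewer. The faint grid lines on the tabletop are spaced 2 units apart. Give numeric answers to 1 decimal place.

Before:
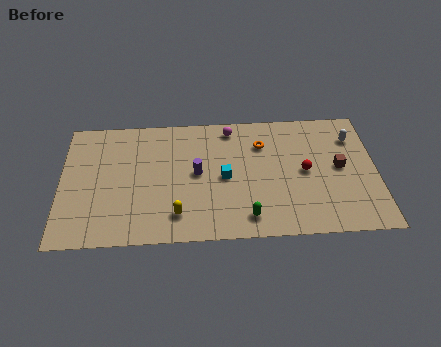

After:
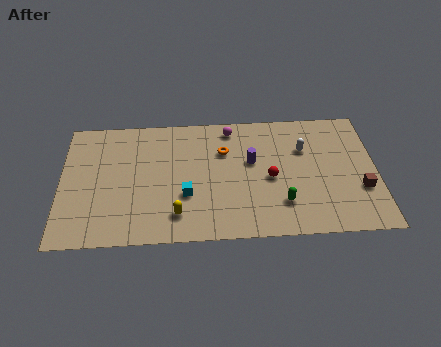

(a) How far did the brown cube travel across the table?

2.0

From (15.2, 4.9) to (16.3, 3.2), the brown cube covered √(1.1² + 1.7²) ≈ 2.0 units.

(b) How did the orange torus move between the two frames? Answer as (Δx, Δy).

(-2.1, -0.4)

The orange torus started near (11.0, 6.9) and ended near (8.9, 6.5).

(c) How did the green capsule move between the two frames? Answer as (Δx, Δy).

(1.9, 0.9)

The green capsule started near (10.1, 1.5) and ended near (12.0, 2.4).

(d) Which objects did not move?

the magenta sphere and the yellow capsule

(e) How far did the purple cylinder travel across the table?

3.1

From (7.4, 4.9) to (10.4, 5.6), the purple cylinder covered √(3.0² + 0.7²) ≈ 3.1 units.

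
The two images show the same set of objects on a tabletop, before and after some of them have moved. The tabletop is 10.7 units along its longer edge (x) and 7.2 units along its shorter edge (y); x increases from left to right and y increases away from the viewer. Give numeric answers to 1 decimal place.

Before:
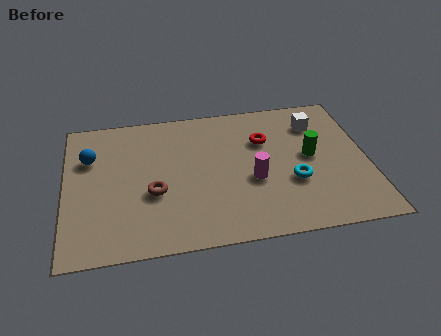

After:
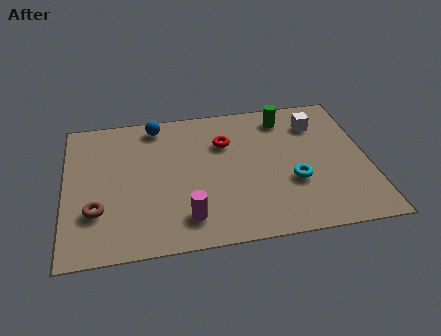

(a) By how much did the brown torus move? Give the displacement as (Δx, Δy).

(-2.0, -0.6)

The brown torus started near (3.1, 2.8) and ended near (1.1, 2.2).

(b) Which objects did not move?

the cyan torus and the white cube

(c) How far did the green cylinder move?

2.3

The green cylinder moved from about (8.7, 3.8) to (7.9, 6.0), a distance of √(0.8² + 2.2²) ≈ 2.3.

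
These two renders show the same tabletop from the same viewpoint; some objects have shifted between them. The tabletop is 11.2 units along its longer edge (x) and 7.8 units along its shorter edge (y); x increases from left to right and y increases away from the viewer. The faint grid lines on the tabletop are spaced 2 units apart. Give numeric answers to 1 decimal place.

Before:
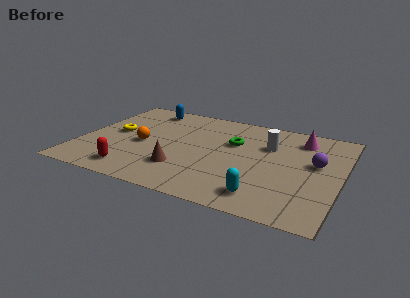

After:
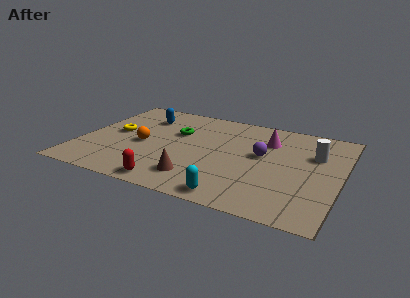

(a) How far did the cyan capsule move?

1.3

From (8.2, 1.3) to (7.0, 0.8), the cyan capsule covered √(1.2² + 0.5²) ≈ 1.3 units.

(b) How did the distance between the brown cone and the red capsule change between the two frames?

-0.9

Before: roughly 2.2 units apart; after: 1.3. That's 0.9 units closer together.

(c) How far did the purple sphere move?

2.3

The purple sphere moved from about (10.1, 4.5) to (7.8, 4.4), a distance of √(2.3² + 0.1²) ≈ 2.3.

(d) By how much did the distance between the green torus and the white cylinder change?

+4.5

The distance was about 1.5 in the first image and 6.0 in the second, so they moved 4.5 units further apart.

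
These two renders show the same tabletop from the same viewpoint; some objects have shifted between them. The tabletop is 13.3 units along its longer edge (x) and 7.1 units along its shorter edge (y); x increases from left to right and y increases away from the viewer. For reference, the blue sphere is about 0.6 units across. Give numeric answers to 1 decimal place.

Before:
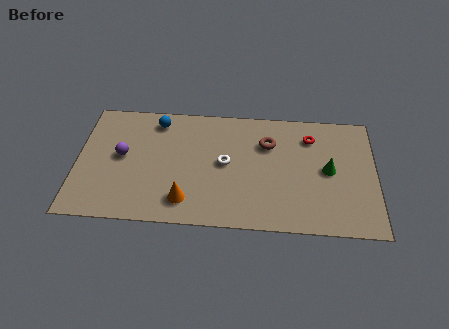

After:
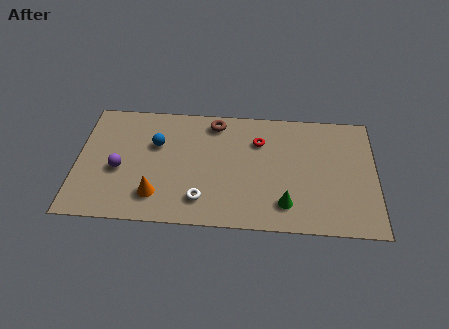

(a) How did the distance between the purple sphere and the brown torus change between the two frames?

-1.4

They were about 6.6 units apart before and 5.2 after — 1.4 units closer together.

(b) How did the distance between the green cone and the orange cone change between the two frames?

-1.0

Before: roughly 6.7 units apart; after: 5.7. That's 1.0 units closer together.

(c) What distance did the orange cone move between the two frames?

1.3

The orange cone moved from about (4.9, 1.4) to (3.6, 1.6), a distance of √(1.3² + 0.2²) ≈ 1.3.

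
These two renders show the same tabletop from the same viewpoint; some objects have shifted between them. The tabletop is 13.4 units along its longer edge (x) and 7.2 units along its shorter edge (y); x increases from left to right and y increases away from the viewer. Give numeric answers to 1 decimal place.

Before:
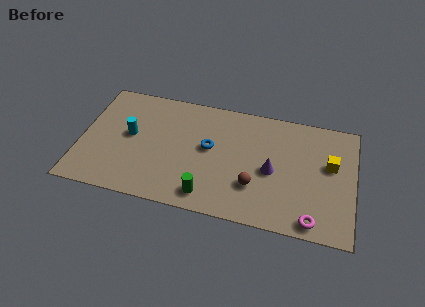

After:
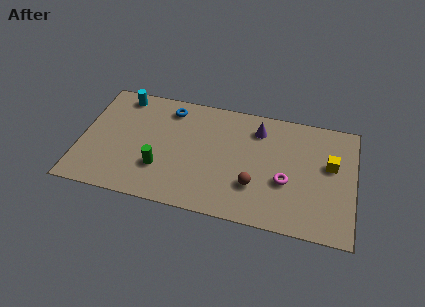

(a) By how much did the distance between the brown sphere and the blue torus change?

+2.9

The distance was about 2.9 in the first image and 5.8 in the second, so they moved 2.9 units further apart.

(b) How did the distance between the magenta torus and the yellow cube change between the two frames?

-1.0

Before: roughly 3.6 units apart; after: 2.6. That's 1.0 units closer together.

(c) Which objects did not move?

the brown sphere and the yellow cube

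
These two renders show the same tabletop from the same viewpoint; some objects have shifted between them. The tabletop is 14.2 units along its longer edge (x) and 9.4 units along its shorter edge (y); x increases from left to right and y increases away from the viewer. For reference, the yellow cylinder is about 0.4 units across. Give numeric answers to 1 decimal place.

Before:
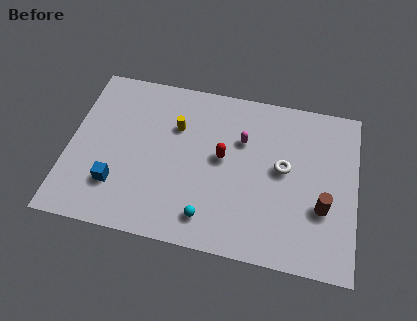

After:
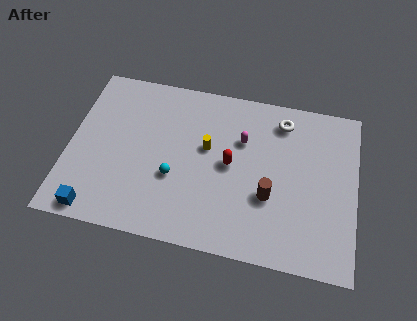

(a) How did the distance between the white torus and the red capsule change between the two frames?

+0.8

Before: roughly 3.0 units apart; after: 3.8. That's 0.8 units further apart.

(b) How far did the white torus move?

2.7

From (10.6, 5.1) to (10.4, 7.8), the white torus covered √(0.2² + 2.7²) ≈ 2.7 units.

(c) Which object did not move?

the magenta capsule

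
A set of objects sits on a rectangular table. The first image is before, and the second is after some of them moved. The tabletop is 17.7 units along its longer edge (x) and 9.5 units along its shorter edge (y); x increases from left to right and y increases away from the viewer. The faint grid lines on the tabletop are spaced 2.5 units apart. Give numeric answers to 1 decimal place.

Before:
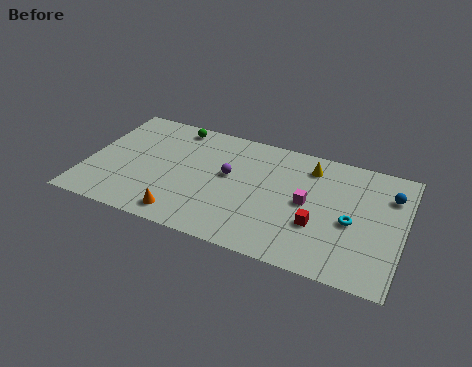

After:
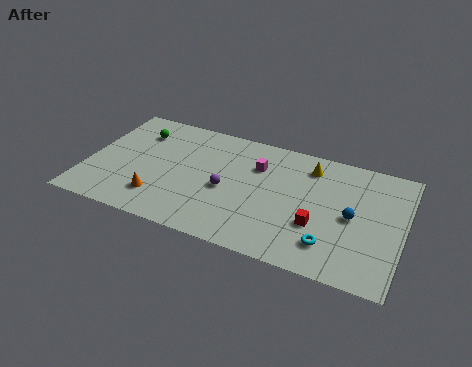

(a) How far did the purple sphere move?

1.2

The purple sphere was near (7.9, 5.4) before and (7.9, 4.2) after, so it travelled √(0.0² + 1.2²) ≈ 1.2 units.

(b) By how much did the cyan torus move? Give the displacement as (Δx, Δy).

(-1.0, -2.1)

From the two frames, the cyan torus sits at roughly (14.9, 4.2) before and (13.9, 2.1) after.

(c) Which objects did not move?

the yellow cone and the red cube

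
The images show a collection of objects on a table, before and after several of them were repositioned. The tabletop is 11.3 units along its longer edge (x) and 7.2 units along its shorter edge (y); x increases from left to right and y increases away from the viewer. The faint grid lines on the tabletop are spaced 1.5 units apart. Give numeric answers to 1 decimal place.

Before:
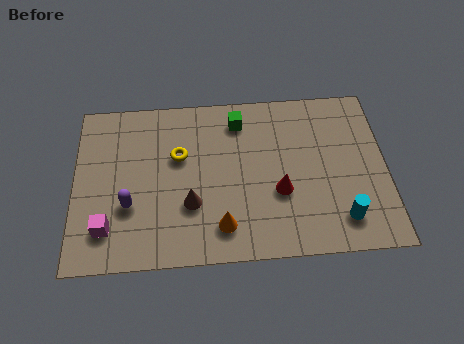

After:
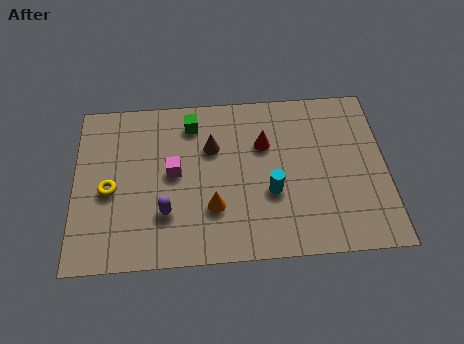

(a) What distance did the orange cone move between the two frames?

0.9

The orange cone was near (5.3, 1.4) before and (5.0, 2.2) after, so it travelled √(0.3² + 0.8²) ≈ 0.9 units.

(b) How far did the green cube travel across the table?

1.7

The green cube moved from about (6.0, 5.9) to (4.3, 5.9), a distance of √(1.7² + 0.0²) ≈ 1.7.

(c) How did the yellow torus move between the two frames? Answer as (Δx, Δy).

(-2.5, -1.3)

The yellow torus started near (3.8, 4.5) and ended near (1.3, 3.2).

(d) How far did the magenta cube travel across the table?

3.3

The magenta cube was near (1.2, 1.6) before and (3.6, 3.8) after, so it travelled √(2.4² + 2.2²) ≈ 3.3 units.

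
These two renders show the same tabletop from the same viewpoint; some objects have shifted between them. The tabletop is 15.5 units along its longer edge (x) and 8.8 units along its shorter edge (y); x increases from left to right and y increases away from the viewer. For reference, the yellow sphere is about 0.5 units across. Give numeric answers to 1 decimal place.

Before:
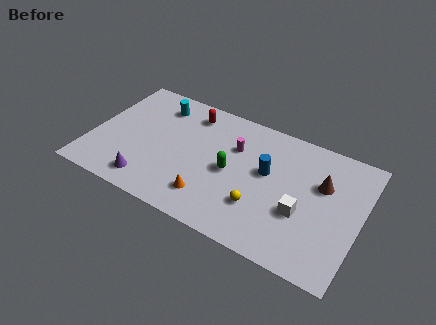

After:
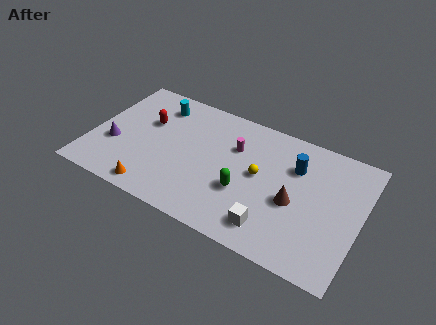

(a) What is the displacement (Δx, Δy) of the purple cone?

(-2.3, 1.8)

The purple cone started near (3.7, 1.4) and ended near (1.4, 3.2).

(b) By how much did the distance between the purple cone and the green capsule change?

+2.4

They were about 5.2 units apart before and 7.6 after — 2.4 units further apart.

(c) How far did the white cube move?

2.3

From (12.3, 3.3) to (10.8, 1.6), the white cube covered √(1.5² + 1.7²) ≈ 2.3 units.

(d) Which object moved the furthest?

the orange cone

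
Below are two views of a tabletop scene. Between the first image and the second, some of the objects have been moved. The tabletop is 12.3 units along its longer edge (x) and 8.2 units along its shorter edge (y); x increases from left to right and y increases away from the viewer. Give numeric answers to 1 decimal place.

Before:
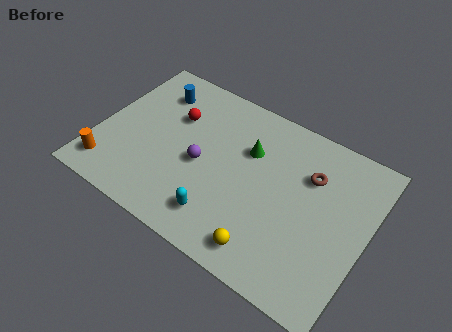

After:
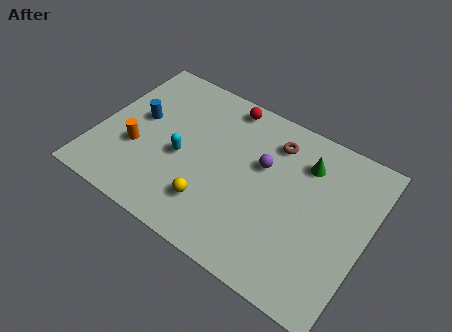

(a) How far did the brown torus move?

2.0

From (9.5, 5.7) to (7.7, 6.5), the brown torus covered √(1.8² + 0.8²) ≈ 2.0 units.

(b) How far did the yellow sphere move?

2.8

From (8.3, 1.2) to (5.6, 2.0), the yellow sphere covered √(2.7² + 0.8²) ≈ 2.8 units.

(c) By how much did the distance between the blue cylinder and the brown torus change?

-1.1

The distance was about 7.4 in the first image and 6.3 in the second, so they moved 1.1 units closer together.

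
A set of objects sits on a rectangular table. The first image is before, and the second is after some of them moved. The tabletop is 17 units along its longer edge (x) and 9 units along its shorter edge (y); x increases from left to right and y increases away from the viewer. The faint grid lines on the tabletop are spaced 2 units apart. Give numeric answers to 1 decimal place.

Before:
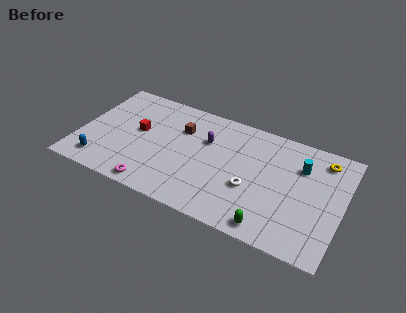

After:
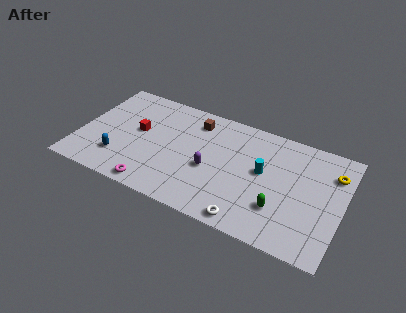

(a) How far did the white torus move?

2.5

The white torus moved from about (11.3, 3.4) to (11.4, 0.9), a distance of √(0.1² + 2.5²) ≈ 2.5.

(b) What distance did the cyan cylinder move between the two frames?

2.7

The cyan cylinder moved from about (14.2, 6.4) to (11.9, 5.0), a distance of √(2.3² + 1.4²) ≈ 2.7.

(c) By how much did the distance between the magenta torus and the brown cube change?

+1.2

They were about 5.5 units apart before and 6.7 after — 1.2 units further apart.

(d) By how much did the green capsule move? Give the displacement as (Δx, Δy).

(0.4, 1.6)

The green capsule was at about (12.8, 1.0) and moved to about (13.2, 2.6).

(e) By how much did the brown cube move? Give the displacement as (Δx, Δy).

(0.8, 1.0)

The brown cube was at about (6.4, 6.3) and moved to about (7.2, 7.3).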